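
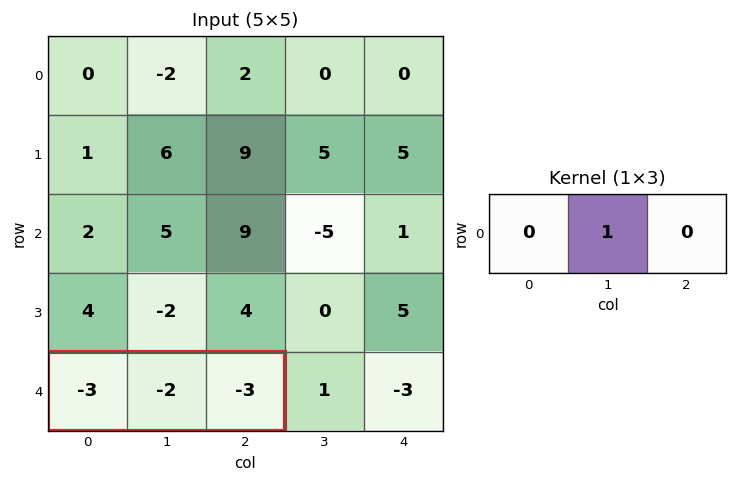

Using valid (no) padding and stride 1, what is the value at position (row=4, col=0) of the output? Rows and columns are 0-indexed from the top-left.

-2

The receptive field on the input at this output position is [-3 -2 -3]. Elementwise product with the kernel and sum: -2·1.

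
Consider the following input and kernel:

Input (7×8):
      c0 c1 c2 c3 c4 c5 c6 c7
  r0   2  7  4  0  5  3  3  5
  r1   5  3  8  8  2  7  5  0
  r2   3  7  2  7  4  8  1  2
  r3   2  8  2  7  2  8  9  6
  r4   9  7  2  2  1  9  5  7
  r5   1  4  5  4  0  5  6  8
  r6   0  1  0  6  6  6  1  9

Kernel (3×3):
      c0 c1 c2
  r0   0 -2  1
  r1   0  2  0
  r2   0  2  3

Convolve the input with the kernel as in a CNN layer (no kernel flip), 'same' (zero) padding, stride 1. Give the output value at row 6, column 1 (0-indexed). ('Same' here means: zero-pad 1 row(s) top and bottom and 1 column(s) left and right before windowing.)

The receptive field on the zero-padded input at this output position is [1 4 5 / 0 1 0 / 0 0 0]. Elementwise product with the kernel and sum: 4·-2 + 5·1 + 1·2 + 0·2 + 0·3.

-1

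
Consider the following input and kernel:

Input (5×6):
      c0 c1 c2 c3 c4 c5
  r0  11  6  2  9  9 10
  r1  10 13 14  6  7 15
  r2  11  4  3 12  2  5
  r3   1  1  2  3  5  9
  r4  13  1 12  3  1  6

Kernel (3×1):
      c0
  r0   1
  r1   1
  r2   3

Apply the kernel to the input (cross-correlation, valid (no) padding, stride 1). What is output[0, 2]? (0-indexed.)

25

The receptive field on the input at this output position is [2 / 14 / 3]. Elementwise product with the kernel and sum: 2·1 + 14·1 + 3·3.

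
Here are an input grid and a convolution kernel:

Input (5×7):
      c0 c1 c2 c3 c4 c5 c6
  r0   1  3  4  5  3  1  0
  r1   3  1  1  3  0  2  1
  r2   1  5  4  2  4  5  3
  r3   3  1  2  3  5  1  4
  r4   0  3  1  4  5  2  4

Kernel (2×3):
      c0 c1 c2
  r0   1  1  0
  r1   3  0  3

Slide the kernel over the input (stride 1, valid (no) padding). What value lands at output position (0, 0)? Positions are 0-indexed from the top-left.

16

The receptive field on the input at this output position is [1 3 4 / 3 1 1]. Elementwise product with the kernel and sum: 1·1 + 3·1 + 3·3 + 1·3.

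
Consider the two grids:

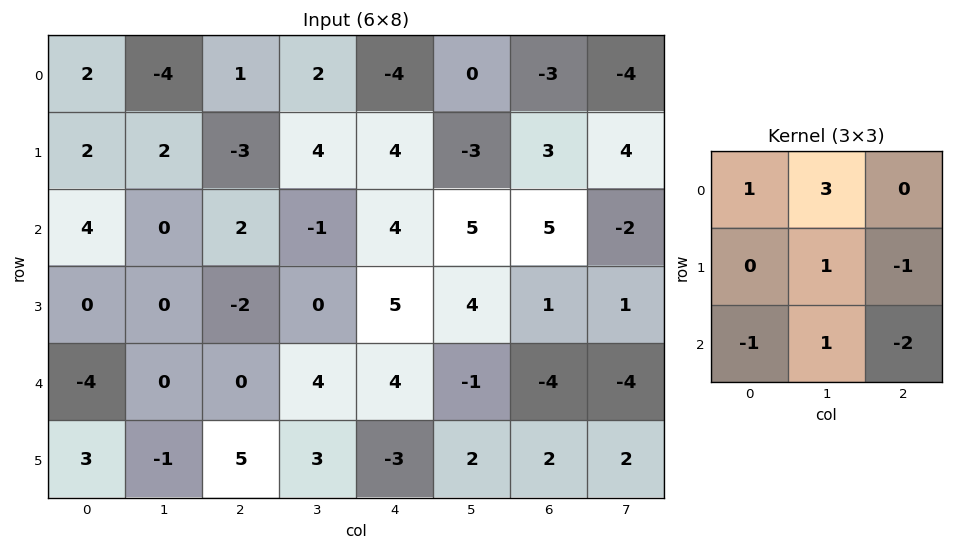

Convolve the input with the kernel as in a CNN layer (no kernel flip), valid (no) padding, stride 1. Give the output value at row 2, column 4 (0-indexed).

The receptive field on the input at this output position is [4 5 5 / 5 4 1 / 4 -1 -4]. Elementwise product with the kernel and sum: 4·1 + 5·3 + 4·1 + 1·-1 + 4·-1 + -1·1 + -4·-2.

25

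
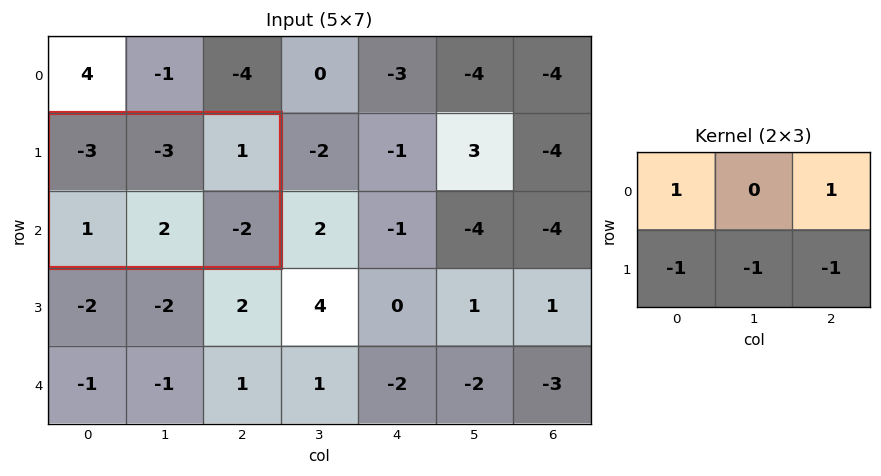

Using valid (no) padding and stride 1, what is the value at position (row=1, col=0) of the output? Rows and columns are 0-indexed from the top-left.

-3

The receptive field on the input at this output position is [-3 -3 1 / 1 2 -2]. Elementwise product with the kernel and sum: -3·1 + 1·1 + 1·-1 + 2·-1 + -2·-1.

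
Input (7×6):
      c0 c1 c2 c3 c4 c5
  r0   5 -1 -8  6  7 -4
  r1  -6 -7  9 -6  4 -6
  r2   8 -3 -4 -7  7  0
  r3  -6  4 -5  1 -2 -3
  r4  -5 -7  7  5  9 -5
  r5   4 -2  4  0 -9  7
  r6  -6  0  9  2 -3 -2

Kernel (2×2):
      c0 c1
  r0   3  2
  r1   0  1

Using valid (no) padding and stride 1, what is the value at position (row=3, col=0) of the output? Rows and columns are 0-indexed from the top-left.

-17

The receptive field on the input at this output position is [-6 4 / -5 -7]. Elementwise product with the kernel and sum: -6·3 + 4·2 + -7·1.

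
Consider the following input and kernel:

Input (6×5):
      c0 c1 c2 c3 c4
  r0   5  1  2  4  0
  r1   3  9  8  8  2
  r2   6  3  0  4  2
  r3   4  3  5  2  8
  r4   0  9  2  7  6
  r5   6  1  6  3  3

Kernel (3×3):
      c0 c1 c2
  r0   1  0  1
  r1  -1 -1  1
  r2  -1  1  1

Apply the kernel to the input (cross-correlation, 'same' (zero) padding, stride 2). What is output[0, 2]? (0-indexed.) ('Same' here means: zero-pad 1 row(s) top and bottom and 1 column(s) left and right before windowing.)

-10

The receptive field on the zero-padded input at this output position is [0 0 0 / 4 0 0 / 8 2 0]. Elementwise product with the kernel and sum: 0·1 + 0·1 + 4·-1 + 0·-1 + 0·1 + 8·-1 + 2·1 + 0·1.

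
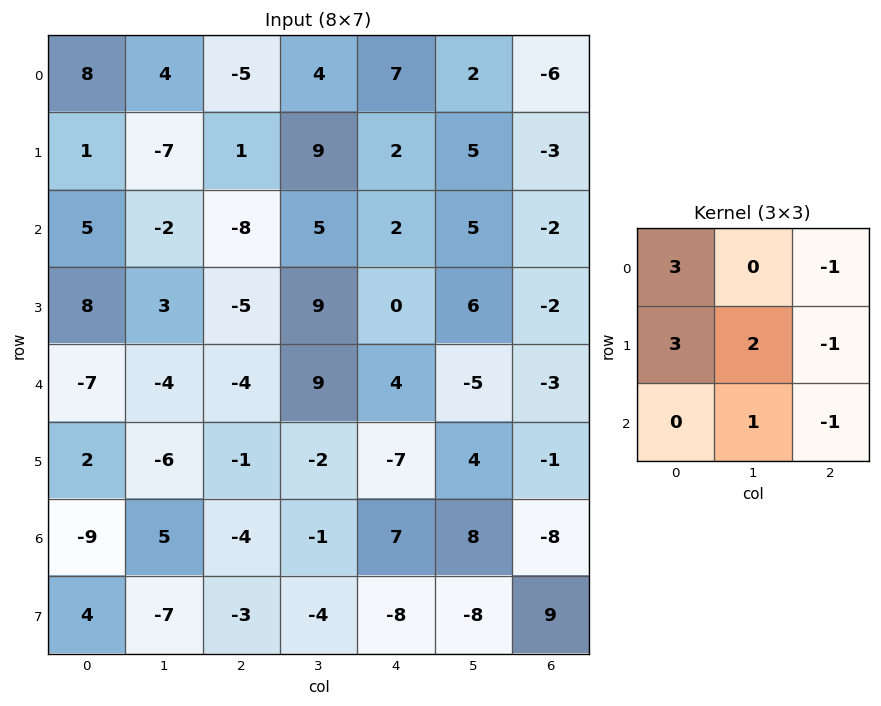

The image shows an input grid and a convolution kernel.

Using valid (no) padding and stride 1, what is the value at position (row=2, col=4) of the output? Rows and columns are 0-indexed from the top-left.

20

The receptive field on the input at this output position is [2 5 -2 / 0 6 -2 / 4 -5 -3]. Elementwise product with the kernel and sum: 2·3 + -2·-1 + 0·3 + 6·2 + -2·-1 + -5·1 + -3·-1.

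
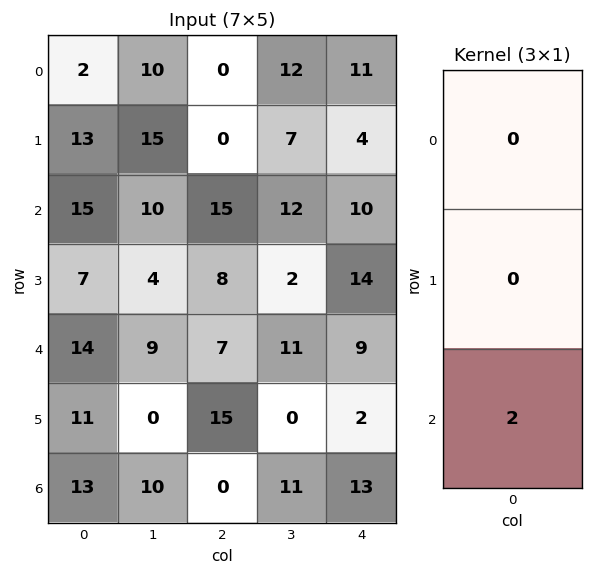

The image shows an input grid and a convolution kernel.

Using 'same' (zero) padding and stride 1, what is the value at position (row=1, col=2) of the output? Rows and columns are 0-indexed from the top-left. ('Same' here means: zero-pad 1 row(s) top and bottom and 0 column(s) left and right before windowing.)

The receptive field on the zero-padded input at this output position is [0 / 0 / 15]. Elementwise product with the kernel and sum: 15·2.

30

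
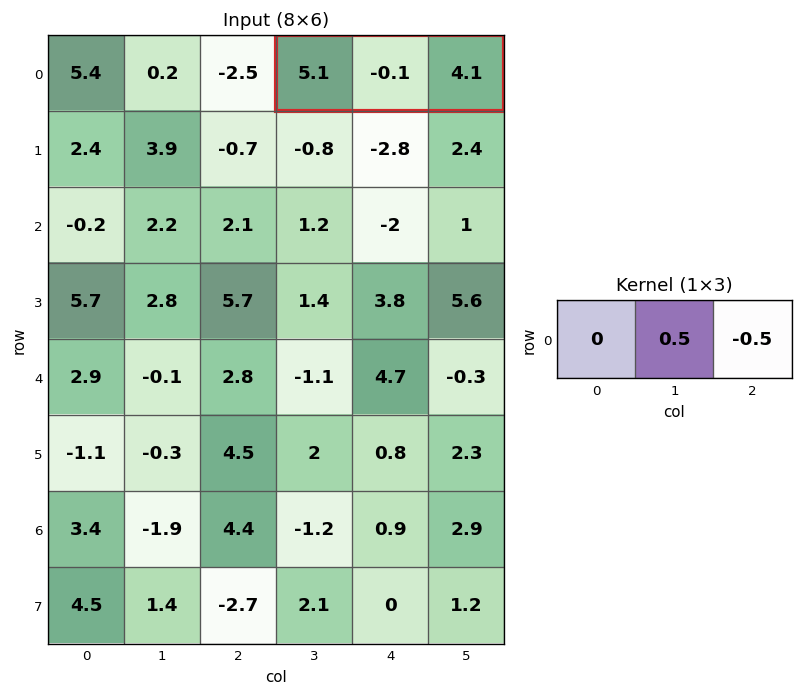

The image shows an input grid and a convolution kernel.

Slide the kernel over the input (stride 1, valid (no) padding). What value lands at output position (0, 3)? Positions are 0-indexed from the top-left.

The receptive field on the input at this output position is [5.1 -0.1 4.1]. Elementwise product with the kernel and sum: -0.1·0.5 + 4.1·-0.5.

-2.1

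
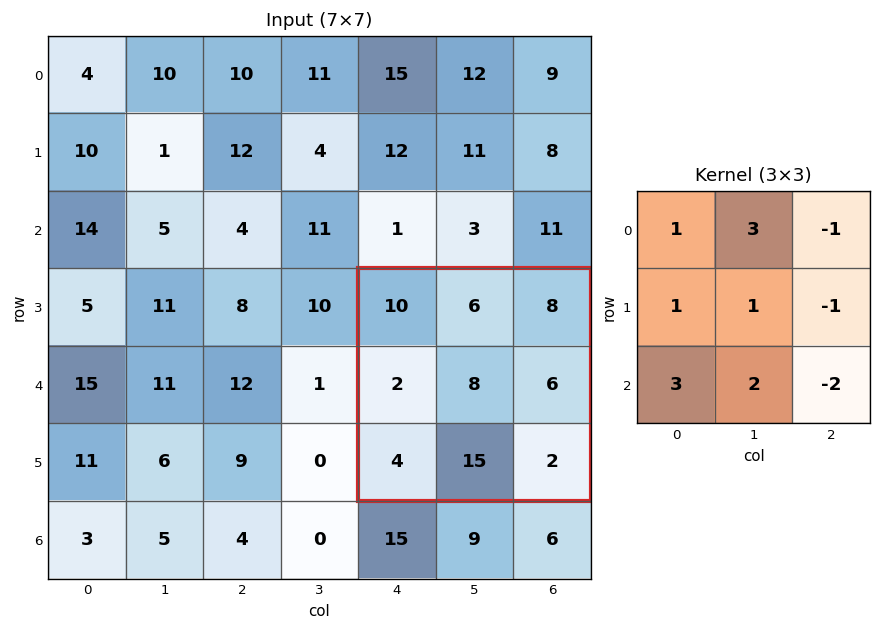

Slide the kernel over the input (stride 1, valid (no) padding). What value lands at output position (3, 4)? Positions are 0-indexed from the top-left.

The receptive field on the input at this output position is [10 6 8 / 2 8 6 / 4 15 2]. Elementwise product with the kernel and sum: 10·1 + 6·3 + 8·-1 + 2·1 + 8·1 + 6·-1 + 4·3 + 15·2 + 2·-2.

62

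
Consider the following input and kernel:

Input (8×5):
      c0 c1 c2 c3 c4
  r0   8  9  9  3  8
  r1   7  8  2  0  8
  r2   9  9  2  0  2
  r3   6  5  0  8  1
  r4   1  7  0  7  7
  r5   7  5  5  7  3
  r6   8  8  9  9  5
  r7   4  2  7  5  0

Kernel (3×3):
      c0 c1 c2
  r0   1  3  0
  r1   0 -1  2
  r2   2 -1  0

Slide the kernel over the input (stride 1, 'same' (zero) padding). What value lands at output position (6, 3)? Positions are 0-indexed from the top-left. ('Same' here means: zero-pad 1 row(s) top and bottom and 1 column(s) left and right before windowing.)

The receptive field on the zero-padded input at this output position is [5 7 3 / 9 9 5 / 7 5 0]. Elementwise product with the kernel and sum: 5·1 + 7·3 + 9·-1 + 5·2 + 7·2 + 5·-1.

36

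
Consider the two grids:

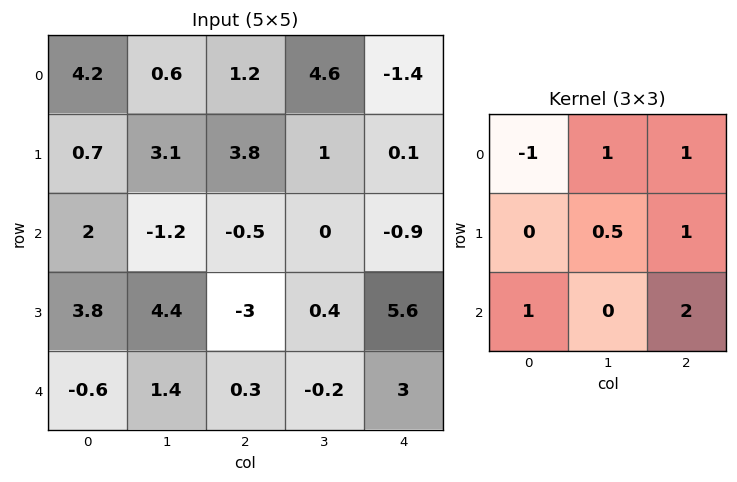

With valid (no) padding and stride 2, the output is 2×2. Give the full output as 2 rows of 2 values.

Output[0,0]: The receptive field on the input at this output position is [4.2 0.6 1.2 / 0.7 3.1 3.8 / 2 -1.2 -0.5]. Elementwise product with the kernel and sum: 4.2·-1 + 0.6·1 + 1.2·1 + 3.1·0.5 + 3.8·1 + 2·1 + -0.5·2.

3.95 0.3
-4.5 11.7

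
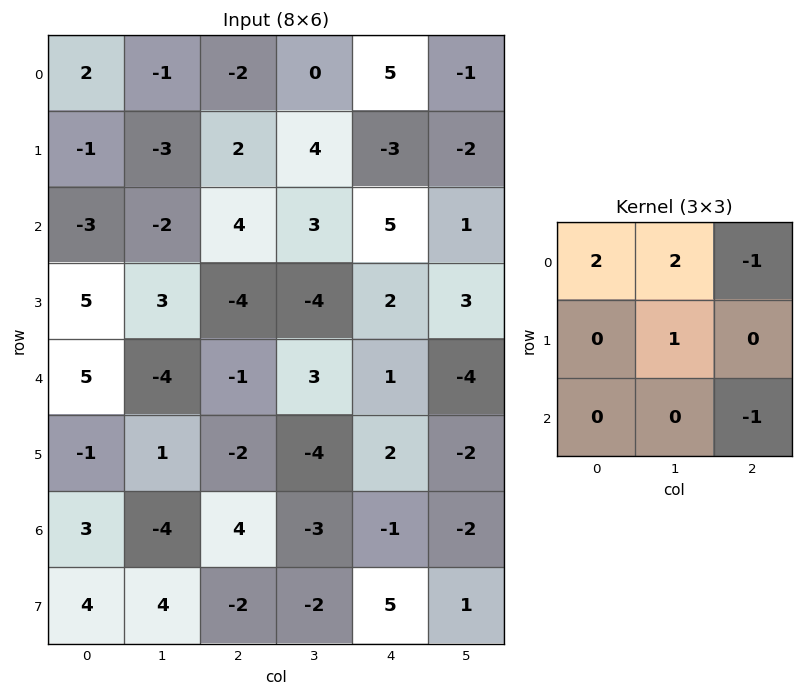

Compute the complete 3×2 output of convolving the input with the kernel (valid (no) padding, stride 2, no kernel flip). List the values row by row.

-3 -10
-10 4
0 0

Output[0,0]: The receptive field on the input at this output position is [2 -1 -2 / -1 -3 2 / -3 -2 4]. Elementwise product with the kernel and sum: 2·2 + -1·2 + -2·-1 + -3·1 + 4·-1.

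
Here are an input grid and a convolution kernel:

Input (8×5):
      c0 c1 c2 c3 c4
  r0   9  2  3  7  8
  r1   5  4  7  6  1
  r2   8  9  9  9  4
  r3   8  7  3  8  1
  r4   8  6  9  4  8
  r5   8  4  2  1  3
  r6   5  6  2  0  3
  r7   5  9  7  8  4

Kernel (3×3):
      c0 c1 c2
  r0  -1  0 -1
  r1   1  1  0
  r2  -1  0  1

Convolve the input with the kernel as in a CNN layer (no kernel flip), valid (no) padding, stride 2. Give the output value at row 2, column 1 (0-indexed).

The receptive field on the input at this output position is [9 4 8 / 2 1 3 / 2 0 3]. Elementwise product with the kernel and sum: 9·-1 + 8·-1 + 2·1 + 1·1 + 2·-1 + 3·1.

-13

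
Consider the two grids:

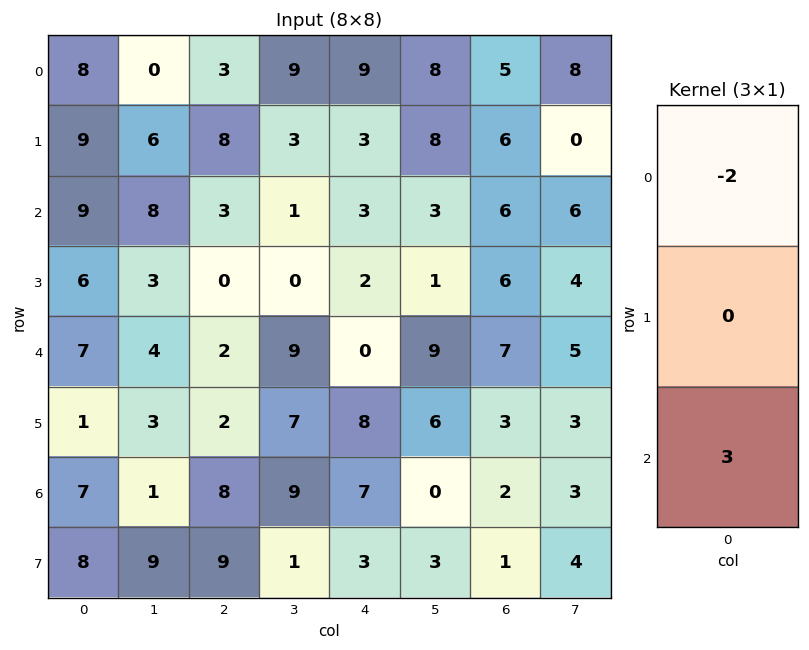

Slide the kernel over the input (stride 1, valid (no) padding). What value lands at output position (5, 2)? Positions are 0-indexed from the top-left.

The receptive field on the input at this output position is [2 / 8 / 9]. Elementwise product with the kernel and sum: 2·-2 + 9·3.

23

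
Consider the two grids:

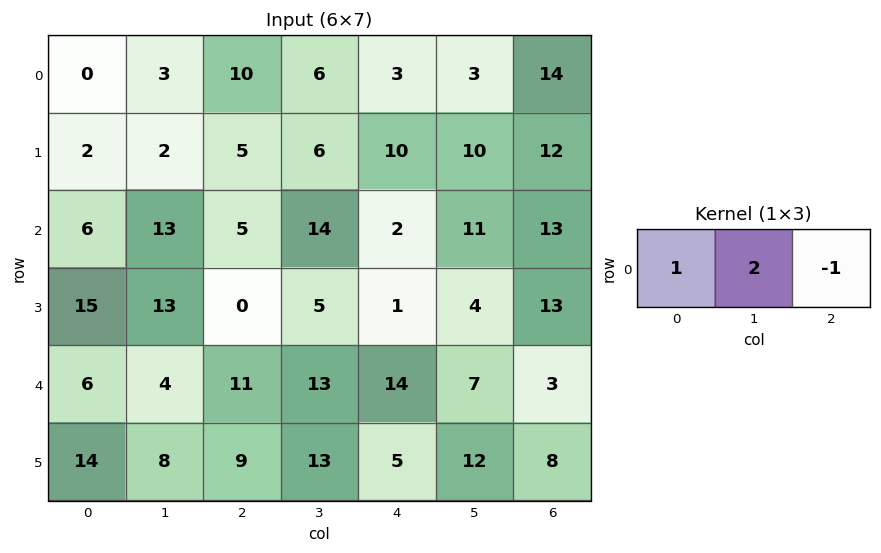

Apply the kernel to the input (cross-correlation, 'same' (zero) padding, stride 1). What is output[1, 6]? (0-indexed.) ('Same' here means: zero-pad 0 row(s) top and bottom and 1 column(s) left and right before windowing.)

The receptive field on the zero-padded input at this output position is [10 12 0]. Elementwise product with the kernel and sum: 10·1 + 12·2 + 0·-1.

34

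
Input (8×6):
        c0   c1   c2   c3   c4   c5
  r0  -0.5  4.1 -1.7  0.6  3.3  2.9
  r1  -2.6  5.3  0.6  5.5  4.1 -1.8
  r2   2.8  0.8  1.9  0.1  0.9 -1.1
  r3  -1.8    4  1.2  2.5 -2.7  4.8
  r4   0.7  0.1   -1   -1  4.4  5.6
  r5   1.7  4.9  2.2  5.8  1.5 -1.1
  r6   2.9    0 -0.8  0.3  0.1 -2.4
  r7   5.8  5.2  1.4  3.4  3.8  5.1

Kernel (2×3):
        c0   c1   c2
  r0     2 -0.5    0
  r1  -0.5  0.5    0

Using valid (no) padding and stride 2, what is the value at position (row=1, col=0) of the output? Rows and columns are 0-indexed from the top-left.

The receptive field on the input at this output position is [2.8 0.8 1.9 / -1.8 4 1.2]. Elementwise product with the kernel and sum: 2.8·2 + 0.8·-0.5 + -1.8·-0.5 + 4·0.5.

8.1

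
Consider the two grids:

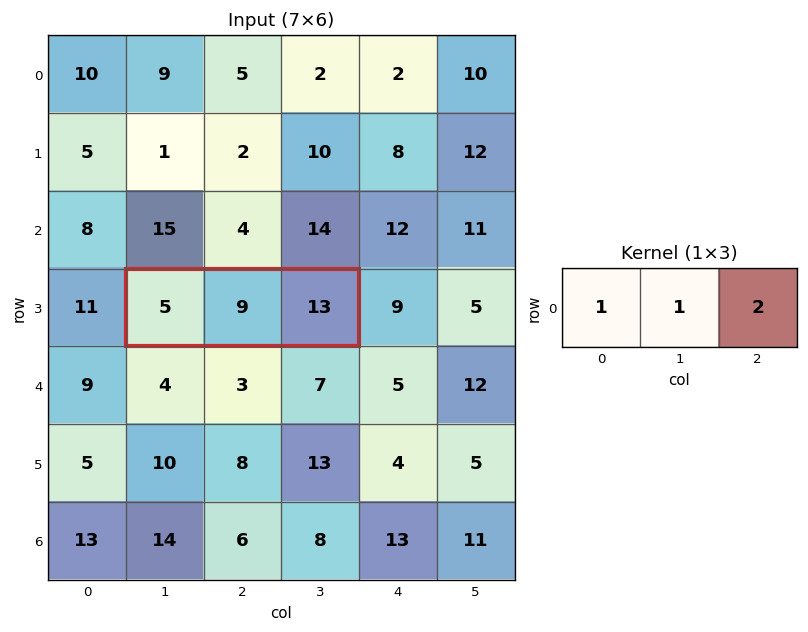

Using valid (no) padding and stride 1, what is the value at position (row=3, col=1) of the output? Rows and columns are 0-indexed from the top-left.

40

The receptive field on the input at this output position is [5 9 13]. Elementwise product with the kernel and sum: 5·1 + 9·1 + 13·2.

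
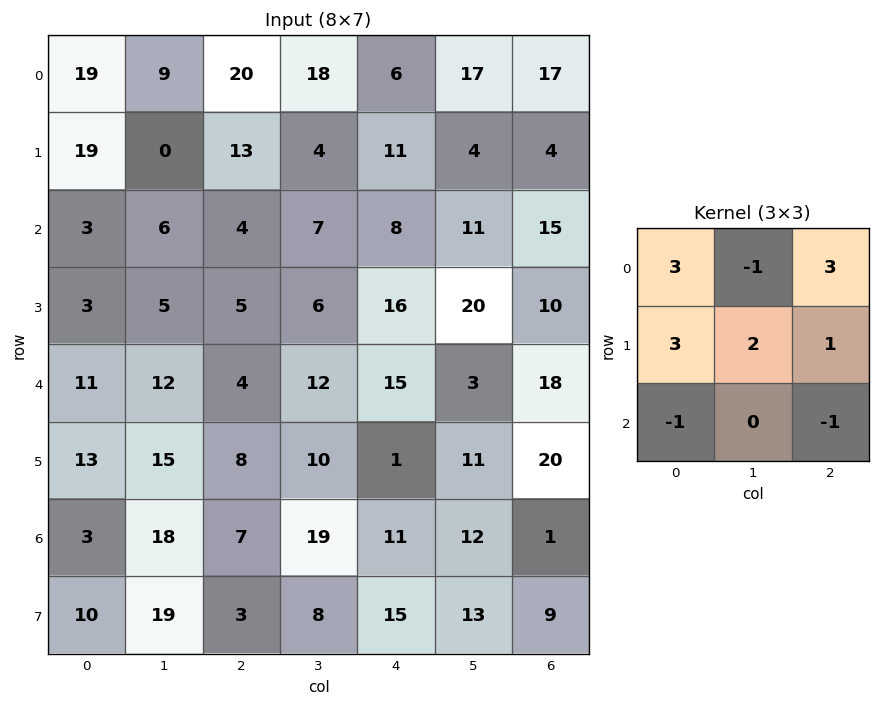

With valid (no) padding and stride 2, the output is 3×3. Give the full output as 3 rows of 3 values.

Output[0,0]: The receptive field on the input at this output position is [19 9 20 / 19 0 13 / 3 6 4]. Elementwise product with the kernel and sum: 19·3 + 9·-1 + 20·3 + 19·3 + 0·2 + 13·1 + 3·-1 + 4·-1.
Output[0,1]: The receptive field on the input at this output position is [20 18 6 / 13 4 11 / 4 7 8]. Elementwise product with the kernel and sum: 20·3 + 18·-1 + 6·3 + 13·3 + 4·2 + 11·1 + 4·-1 + 8·-1.

171 106 74
24 53 123
100 72 129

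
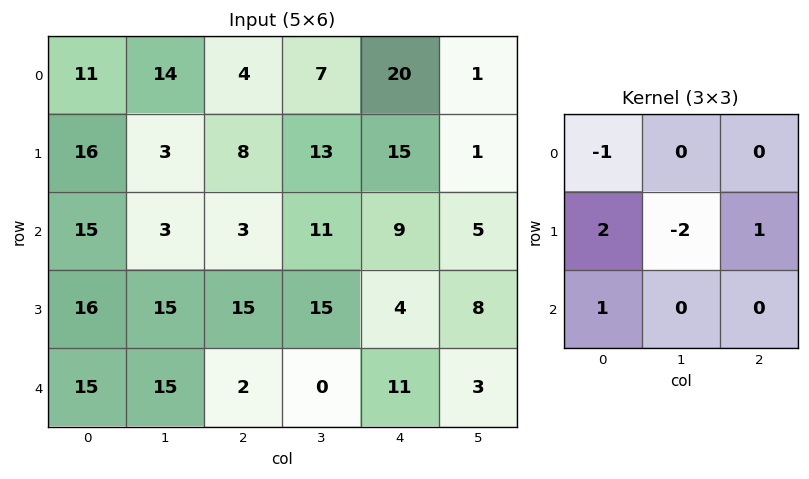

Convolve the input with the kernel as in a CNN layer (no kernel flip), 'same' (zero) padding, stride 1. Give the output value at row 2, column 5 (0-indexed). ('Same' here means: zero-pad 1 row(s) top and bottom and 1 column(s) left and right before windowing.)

The receptive field on the zero-padded input at this output position is [15 1 0 / 9 5 0 / 4 8 0]. Elementwise product with the kernel and sum: 15·-1 + 9·2 + 5·-2 + 0·1 + 4·1.

-3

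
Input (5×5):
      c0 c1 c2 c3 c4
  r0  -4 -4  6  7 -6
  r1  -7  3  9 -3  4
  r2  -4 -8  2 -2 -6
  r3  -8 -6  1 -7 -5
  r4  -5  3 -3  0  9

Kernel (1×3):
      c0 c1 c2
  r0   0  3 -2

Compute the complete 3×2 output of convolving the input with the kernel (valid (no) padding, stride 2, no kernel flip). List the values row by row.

Output[0,0]: The receptive field on the input at this output position is [-4 -4 6]. Elementwise product with the kernel and sum: -4·3 + 6·-2.

-24 33
-28 6
15 -18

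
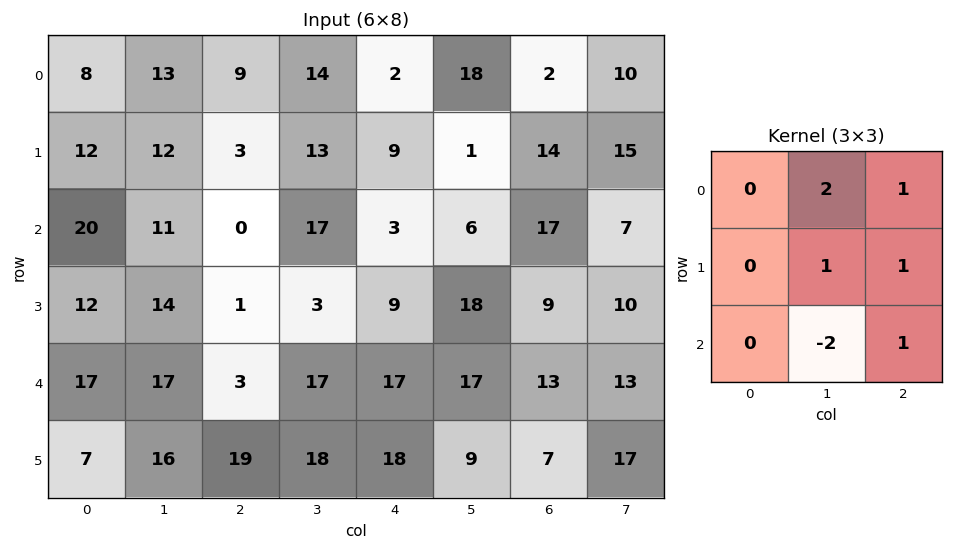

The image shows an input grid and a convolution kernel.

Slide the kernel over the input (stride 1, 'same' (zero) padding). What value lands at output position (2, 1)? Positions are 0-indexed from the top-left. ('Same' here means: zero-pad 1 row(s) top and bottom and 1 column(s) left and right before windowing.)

11

The receptive field on the zero-padded input at this output position is [12 12 3 / 20 11 0 / 12 14 1]. Elementwise product with the kernel and sum: 12·2 + 3·1 + 11·1 + 0·1 + 14·-2 + 1·1.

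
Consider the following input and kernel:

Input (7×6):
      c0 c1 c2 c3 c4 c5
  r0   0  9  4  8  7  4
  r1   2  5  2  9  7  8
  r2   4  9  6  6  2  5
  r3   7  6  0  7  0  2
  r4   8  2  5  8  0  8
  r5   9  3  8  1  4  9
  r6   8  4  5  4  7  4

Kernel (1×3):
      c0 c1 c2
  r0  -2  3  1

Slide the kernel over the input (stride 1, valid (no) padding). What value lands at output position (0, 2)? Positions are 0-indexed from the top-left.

The receptive field on the input at this output position is [4 8 7]. Elementwise product with the kernel and sum: 4·-2 + 8·3 + 7·1.

23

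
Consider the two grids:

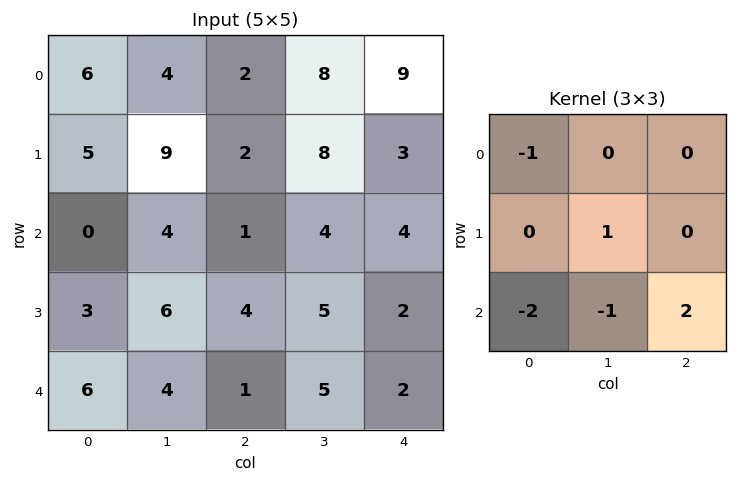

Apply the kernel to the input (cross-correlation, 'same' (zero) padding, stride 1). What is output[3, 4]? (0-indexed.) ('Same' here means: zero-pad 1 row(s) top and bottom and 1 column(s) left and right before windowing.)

The receptive field on the zero-padded input at this output position is [4 4 0 / 5 2 0 / 5 2 0]. Elementwise product with the kernel and sum: 4·-1 + 2·1 + 5·-2 + 2·-1 + 0·2.

-14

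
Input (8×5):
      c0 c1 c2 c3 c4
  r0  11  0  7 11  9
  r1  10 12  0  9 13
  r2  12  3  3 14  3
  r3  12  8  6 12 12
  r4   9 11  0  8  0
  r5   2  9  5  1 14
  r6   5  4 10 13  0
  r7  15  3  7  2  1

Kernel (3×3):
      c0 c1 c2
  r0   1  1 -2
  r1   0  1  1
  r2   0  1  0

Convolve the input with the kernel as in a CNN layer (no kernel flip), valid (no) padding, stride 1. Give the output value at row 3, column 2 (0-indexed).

3

The receptive field on the input at this output position is [6 12 12 / 0 8 0 / 5 1 14]. Elementwise product with the kernel and sum: 6·1 + 12·1 + 12·-2 + 8·1 + 0·1 + 1·1.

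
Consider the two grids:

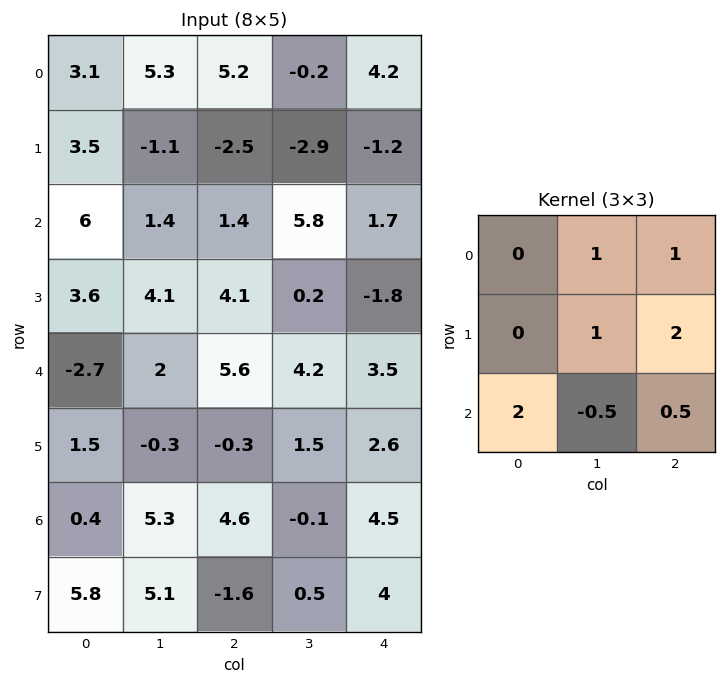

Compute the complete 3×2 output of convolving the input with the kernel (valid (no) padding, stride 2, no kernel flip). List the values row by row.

16.4 -0.55
11.5 14.95
7.15 25.9

Output[0,0]: The receptive field on the input at this output position is [3.1 5.3 5.2 / 3.5 -1.1 -2.5 / 6 1.4 1.4]. Elementwise product with the kernel and sum: 5.3·1 + 5.2·1 + -1.1·1 + -2.5·2 + 6·2 + 1.4·-0.5 + 1.4·0.5.
Output[0,1]: The receptive field on the input at this output position is [5.2 -0.2 4.2 / -2.5 -2.9 -1.2 / 1.4 5.8 1.7]. Elementwise product with the kernel and sum: -0.2·1 + 4.2·1 + -2.9·1 + -1.2·2 + 1.4·2 + 5.8·-0.5 + 1.7·0.5.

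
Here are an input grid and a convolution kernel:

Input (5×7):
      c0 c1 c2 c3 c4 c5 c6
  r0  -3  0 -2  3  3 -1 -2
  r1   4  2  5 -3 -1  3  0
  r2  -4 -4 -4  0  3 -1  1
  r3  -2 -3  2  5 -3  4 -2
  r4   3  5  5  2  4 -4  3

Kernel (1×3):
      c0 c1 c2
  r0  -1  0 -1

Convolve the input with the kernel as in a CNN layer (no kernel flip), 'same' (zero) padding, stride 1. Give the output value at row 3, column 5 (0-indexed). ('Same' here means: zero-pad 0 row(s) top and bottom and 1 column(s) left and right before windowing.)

The receptive field on the zero-padded input at this output position is [-3 4 -2]. Elementwise product with the kernel and sum: -3·-1 + -2·-1.

5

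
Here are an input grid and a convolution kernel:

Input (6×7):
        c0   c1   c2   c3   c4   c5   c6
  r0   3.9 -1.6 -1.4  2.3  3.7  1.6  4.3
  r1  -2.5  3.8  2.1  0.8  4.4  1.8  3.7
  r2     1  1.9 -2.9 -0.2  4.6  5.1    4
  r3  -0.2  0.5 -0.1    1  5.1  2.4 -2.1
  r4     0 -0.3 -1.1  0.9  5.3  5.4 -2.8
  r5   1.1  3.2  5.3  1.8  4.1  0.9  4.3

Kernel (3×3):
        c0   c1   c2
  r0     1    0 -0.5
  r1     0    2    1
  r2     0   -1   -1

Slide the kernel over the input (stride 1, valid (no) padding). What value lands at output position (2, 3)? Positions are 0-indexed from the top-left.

-0.85

The receptive field on the input at this output position is [-0.2 4.6 5.1 / 1 5.1 2.4 / 0.9 5.3 5.4]. Elementwise product with the kernel and sum: -0.2·1 + 5.1·-0.5 + 5.1·2 + 2.4·1 + 5.3·-1 + 5.4·-1.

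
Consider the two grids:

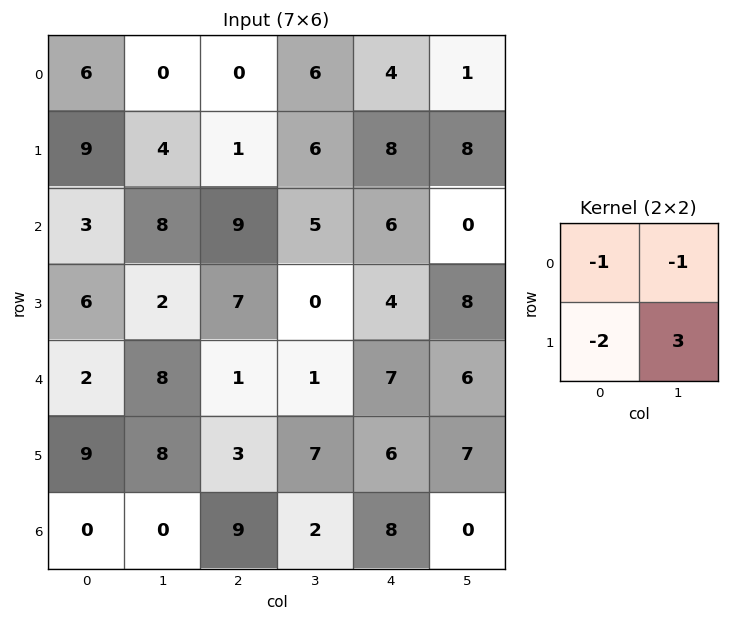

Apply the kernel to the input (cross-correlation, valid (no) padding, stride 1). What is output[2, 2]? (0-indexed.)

-28

The receptive field on the input at this output position is [9 5 / 7 0]. Elementwise product with the kernel and sum: 9·-1 + 5·-1 + 7·-2 + 0·3.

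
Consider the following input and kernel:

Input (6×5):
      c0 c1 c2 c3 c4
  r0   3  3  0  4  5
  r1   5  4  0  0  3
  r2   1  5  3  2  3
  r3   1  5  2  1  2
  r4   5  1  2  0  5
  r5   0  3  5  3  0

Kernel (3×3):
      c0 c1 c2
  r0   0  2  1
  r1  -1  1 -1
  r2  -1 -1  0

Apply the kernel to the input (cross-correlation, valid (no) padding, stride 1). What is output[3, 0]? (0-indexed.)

3

The receptive field on the input at this output position is [1 5 2 / 5 1 2 / 0 3 5]. Elementwise product with the kernel and sum: 5·2 + 2·1 + 5·-1 + 1·1 + 2·-1 + 0·-1 + 3·-1.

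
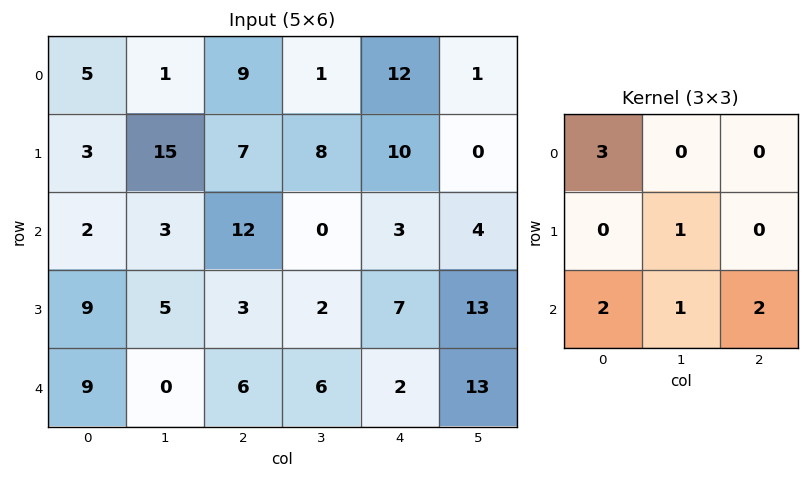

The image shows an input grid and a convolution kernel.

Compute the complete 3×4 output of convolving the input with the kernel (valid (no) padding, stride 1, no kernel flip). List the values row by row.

Output[0,0]: The receptive field on the input at this output position is [5 1 9 / 3 15 7 / 2 3 12]. Elementwise product with the kernel and sum: 5·3 + 15·1 + 2·2 + 3·1 + 12·2.

61 28 65 24
41 74 43 64
41 30 60 47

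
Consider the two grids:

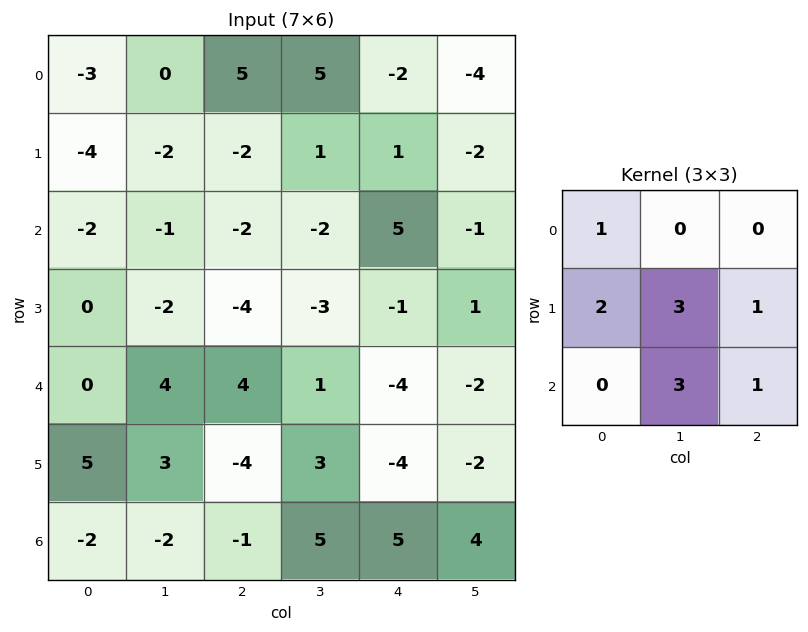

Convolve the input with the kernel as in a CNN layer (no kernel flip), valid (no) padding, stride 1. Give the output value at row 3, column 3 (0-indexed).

-29

The receptive field on the input at this output position is [-3 -1 1 / 1 -4 -2 / 3 -4 -2]. Elementwise product with the kernel and sum: -3·1 + 1·2 + -4·3 + -2·1 + -4·3 + -2·1.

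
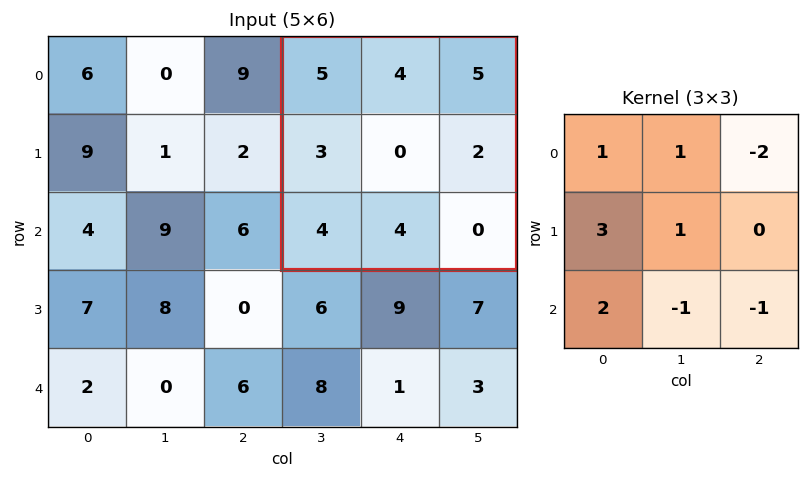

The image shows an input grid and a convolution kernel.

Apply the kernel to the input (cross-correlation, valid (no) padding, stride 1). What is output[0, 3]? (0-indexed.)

12

The receptive field on the input at this output position is [5 4 5 / 3 0 2 / 4 4 0]. Elementwise product with the kernel and sum: 5·1 + 4·1 + 5·-2 + 3·3 + 0·1 + 4·2 + 4·-1 + 0·-1.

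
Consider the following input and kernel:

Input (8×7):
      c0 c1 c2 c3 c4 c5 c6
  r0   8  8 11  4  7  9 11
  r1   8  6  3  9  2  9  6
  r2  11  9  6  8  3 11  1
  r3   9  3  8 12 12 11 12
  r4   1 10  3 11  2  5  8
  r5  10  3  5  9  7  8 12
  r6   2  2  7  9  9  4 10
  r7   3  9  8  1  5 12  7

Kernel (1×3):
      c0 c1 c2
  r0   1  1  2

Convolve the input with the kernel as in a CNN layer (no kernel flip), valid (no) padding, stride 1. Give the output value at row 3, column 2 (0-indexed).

The receptive field on the input at this output position is [8 12 12]. Elementwise product with the kernel and sum: 8·1 + 12·1 + 12·2.

44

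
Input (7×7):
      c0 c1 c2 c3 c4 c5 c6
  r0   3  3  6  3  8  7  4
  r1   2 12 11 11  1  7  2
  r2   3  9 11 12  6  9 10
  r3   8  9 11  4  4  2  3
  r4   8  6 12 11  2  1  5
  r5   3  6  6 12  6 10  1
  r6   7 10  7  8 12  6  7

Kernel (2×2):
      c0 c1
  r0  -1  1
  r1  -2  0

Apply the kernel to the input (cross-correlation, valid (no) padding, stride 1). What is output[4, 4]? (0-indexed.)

-13

The receptive field on the input at this output position is [2 1 / 6 10]. Elementwise product with the kernel and sum: 2·-1 + 1·1 + 6·-2.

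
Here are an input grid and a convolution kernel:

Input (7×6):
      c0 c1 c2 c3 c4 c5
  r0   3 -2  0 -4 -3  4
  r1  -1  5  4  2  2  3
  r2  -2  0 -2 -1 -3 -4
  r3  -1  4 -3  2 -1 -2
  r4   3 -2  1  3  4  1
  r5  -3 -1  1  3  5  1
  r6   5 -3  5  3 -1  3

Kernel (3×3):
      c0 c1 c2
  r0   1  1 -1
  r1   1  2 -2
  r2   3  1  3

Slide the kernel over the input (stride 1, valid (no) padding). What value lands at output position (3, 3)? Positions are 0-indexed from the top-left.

29

The receptive field on the input at this output position is [2 -1 -2 / 3 4 1 / 3 5 1]. Elementwise product with the kernel and sum: 2·1 + -1·1 + -2·-1 + 3·1 + 4·2 + 1·-2 + 3·3 + 5·1 + 1·3.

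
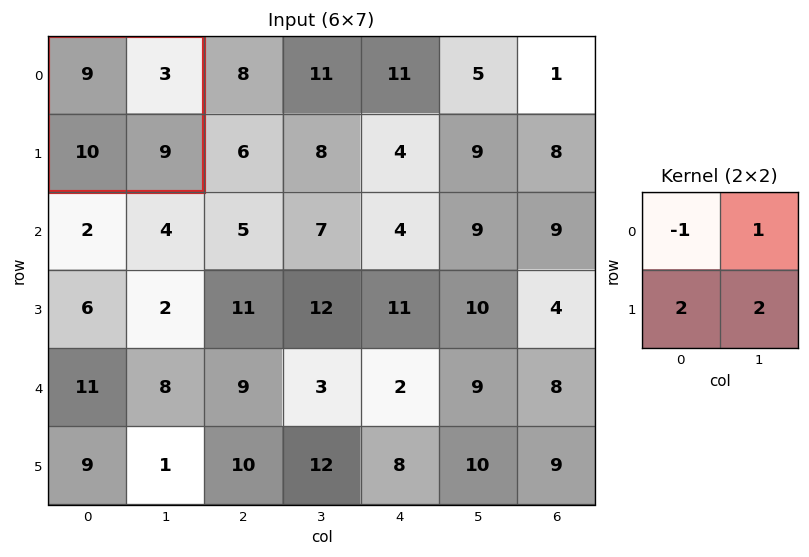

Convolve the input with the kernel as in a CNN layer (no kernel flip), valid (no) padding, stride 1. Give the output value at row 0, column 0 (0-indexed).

32

The receptive field on the input at this output position is [9 3 / 10 9]. Elementwise product with the kernel and sum: 9·-1 + 3·1 + 10·2 + 9·2.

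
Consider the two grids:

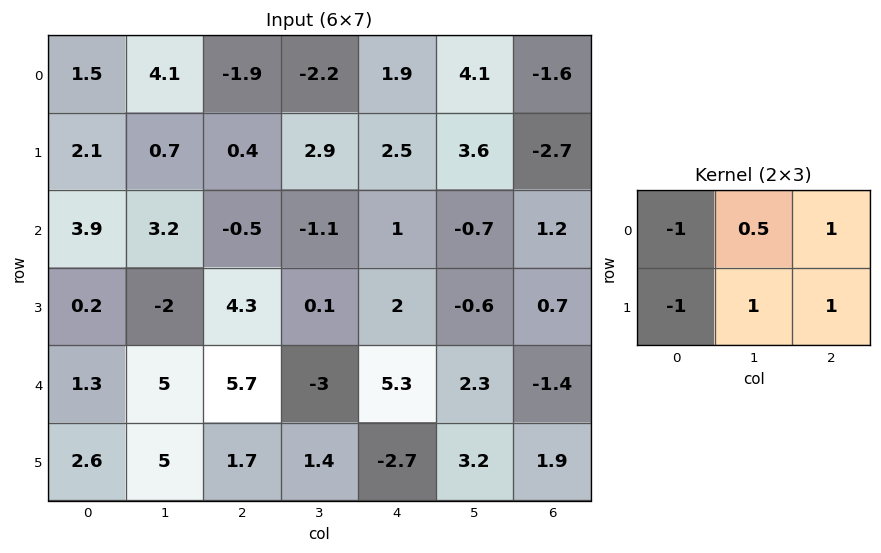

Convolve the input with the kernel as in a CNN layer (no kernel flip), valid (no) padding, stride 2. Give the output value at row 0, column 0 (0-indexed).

-2.35

The receptive field on the input at this output position is [1.5 4.1 -1.9 / 2.1 0.7 0.4]. Elementwise product with the kernel and sum: 1.5·-1 + 4.1·0.5 + -1.9·1 + 2.1·-1 + 0.7·1 + 0.4·1.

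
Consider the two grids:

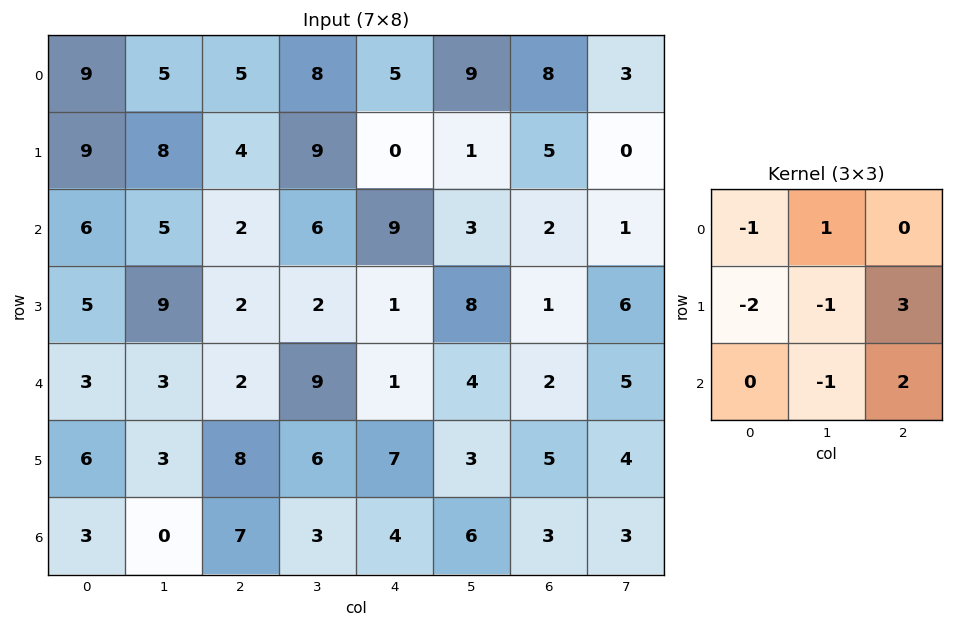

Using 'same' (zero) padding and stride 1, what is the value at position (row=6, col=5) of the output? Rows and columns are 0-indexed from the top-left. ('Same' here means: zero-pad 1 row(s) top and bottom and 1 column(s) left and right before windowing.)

-9

The receptive field on the zero-padded input at this output position is [7 3 5 / 4 6 3 / 0 0 0]. Elementwise product with the kernel and sum: 7·-1 + 3·1 + 4·-2 + 6·-1 + 3·3 + 0·-1 + 0·2.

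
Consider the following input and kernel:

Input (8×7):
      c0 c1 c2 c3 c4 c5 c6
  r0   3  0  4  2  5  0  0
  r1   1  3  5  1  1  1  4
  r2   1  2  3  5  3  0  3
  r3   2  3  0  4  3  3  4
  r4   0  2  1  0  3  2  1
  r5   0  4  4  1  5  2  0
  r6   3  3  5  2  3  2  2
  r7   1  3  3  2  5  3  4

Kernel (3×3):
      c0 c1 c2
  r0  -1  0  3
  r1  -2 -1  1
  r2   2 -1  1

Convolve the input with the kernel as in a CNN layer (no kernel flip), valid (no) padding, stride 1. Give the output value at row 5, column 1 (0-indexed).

-5

The receptive field on the input at this output position is [4 4 1 / 3 5 2 / 3 3 2]. Elementwise product with the kernel and sum: 4·-1 + 1·3 + 3·-2 + 5·-1 + 2·1 + 3·2 + 3·-1 + 2·1.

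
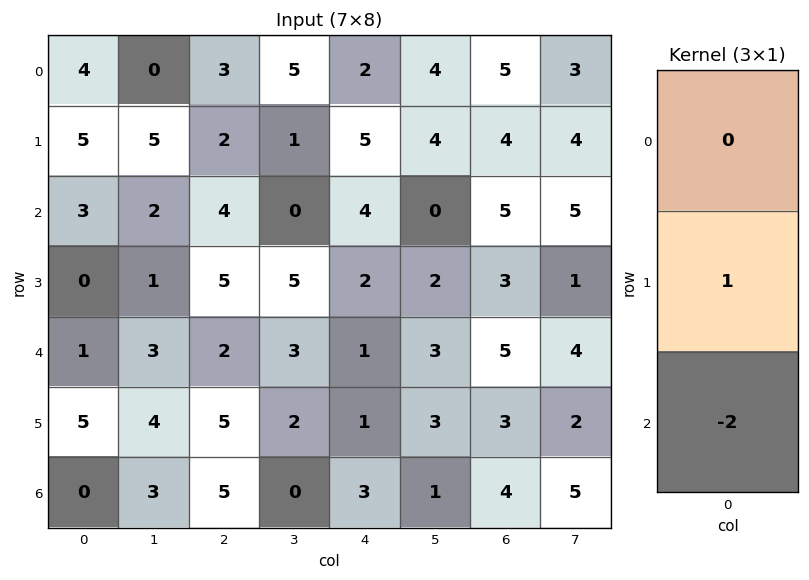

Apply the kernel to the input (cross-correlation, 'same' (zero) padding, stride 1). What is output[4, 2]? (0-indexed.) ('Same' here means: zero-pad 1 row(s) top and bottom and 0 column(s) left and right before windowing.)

The receptive field on the zero-padded input at this output position is [5 / 2 / 5]. Elementwise product with the kernel and sum: 2·1 + 5·-2.

-8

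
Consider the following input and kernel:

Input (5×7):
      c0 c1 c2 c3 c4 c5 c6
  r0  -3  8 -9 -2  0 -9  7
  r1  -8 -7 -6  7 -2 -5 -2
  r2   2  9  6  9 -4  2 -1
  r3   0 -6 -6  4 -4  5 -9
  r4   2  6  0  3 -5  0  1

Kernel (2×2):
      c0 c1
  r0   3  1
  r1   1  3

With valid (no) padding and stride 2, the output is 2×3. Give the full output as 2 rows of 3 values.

-30 -14 -26
-3 33 1

Output[0,0]: The receptive field on the input at this output position is [-3 8 / -8 -7]. Elementwise product with the kernel and sum: -3·3 + 8·1 + -8·1 + -7·3.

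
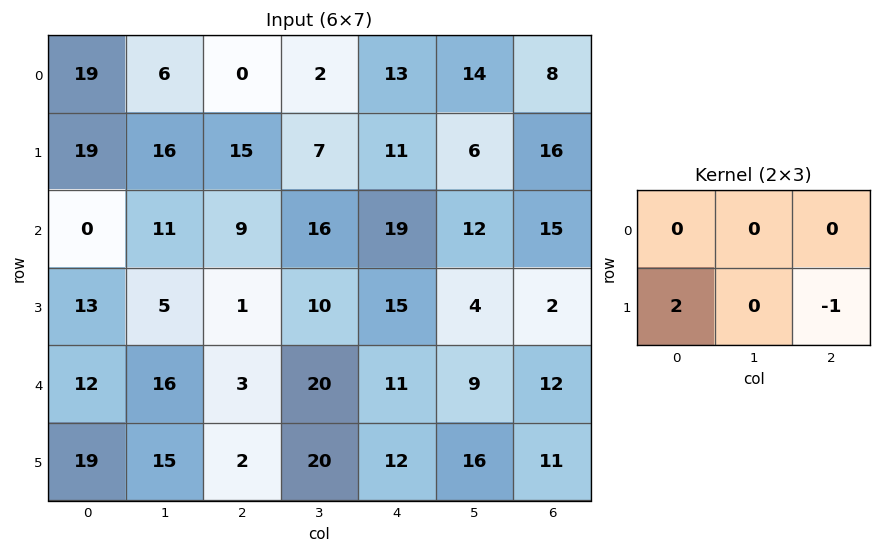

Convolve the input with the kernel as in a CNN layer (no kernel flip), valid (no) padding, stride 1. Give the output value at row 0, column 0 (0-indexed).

23

The receptive field on the input at this output position is [19 6 0 / 19 16 15]. Elementwise product with the kernel and sum: 19·2 + 15·-1.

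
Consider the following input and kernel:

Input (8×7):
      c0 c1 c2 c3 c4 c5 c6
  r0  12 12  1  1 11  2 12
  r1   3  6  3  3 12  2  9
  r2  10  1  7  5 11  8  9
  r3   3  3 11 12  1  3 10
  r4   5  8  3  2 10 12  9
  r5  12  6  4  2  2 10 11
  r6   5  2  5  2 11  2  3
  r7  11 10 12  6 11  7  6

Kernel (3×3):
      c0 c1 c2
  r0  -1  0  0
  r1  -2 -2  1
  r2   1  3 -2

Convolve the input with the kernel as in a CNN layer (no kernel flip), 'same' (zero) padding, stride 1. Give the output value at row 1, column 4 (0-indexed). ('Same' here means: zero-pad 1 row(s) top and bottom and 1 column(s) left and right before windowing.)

The receptive field on the zero-padded input at this output position is [1 11 2 / 3 12 2 / 5 11 8]. Elementwise product with the kernel and sum: 1·-1 + 3·-2 + 12·-2 + 2·1 + 5·1 + 11·3 + 8·-2.

-7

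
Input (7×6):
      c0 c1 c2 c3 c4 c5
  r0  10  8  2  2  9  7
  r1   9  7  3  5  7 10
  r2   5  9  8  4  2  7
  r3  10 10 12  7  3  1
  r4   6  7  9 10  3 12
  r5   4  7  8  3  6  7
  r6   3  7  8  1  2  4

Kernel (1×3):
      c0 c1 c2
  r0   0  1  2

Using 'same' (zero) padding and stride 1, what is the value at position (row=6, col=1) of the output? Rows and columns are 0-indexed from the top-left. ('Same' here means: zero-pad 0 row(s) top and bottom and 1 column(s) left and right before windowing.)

23

The receptive field on the zero-padded input at this output position is [3 7 8]. Elementwise product with the kernel and sum: 7·1 + 8·2.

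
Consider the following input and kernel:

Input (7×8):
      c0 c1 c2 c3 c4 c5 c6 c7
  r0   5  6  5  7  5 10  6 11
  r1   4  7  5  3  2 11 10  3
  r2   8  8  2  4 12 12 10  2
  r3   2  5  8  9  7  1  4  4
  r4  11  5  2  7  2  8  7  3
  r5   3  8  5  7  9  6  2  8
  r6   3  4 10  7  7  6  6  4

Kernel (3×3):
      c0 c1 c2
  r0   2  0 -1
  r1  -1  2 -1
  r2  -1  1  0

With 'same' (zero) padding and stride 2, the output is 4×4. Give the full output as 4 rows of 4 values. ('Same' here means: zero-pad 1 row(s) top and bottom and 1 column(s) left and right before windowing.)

Output[0,0]: The receptive field on the zero-padded input at this output position is [0 0 0 / 0 5 6 / 0 4 7]. Elementwise product with the kernel and sum: 0·2 + 0·-1 + 0·-1 + 5·2 + 6·-1 + 0·-1 + 4·1.
Output[0,1]: The receptive field on the zero-padded input at this output position is [0 0 0 / 6 5 7 / 7 5 3]. Elementwise product with the kernel and sum: 0·2 + 0·-1 + 6·-1 + 5·2 + 7·-1 + 7·-1 + 5·1.

8 -5 -8 -10
3 6 1 28
15 -10 8 -3
-6 18 9 6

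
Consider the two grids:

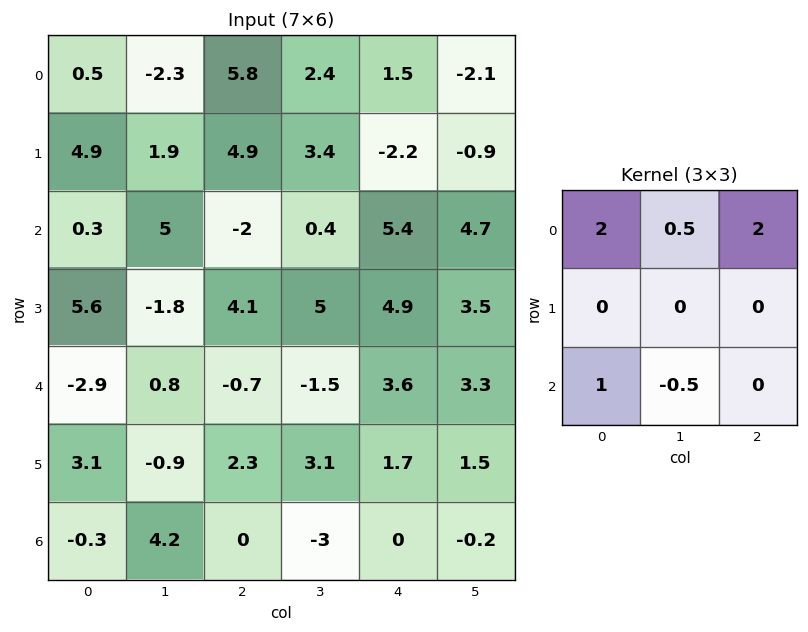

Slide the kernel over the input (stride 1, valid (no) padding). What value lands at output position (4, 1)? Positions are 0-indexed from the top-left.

The receptive field on the input at this output position is [0.8 -0.7 -1.5 / -0.9 2.3 3.1 / 4.2 0 -3]. Elementwise product with the kernel and sum: 0.8·2 + -0.7·0.5 + -1.5·2 + 4.2·1 + 0·-0.5.

2.45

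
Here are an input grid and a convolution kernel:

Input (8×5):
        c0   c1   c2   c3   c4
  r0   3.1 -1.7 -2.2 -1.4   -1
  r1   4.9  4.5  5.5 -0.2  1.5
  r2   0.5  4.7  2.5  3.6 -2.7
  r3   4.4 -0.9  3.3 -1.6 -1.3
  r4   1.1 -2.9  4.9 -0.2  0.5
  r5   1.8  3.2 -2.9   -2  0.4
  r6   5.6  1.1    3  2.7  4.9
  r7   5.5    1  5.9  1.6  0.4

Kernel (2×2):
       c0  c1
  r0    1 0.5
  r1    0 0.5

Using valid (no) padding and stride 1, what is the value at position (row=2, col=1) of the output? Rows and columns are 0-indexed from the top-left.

7.6

The receptive field on the input at this output position is [4.7 2.5 / -0.9 3.3]. Elementwise product with the kernel and sum: 4.7·1 + 2.5·0.5 + 3.3·0.5.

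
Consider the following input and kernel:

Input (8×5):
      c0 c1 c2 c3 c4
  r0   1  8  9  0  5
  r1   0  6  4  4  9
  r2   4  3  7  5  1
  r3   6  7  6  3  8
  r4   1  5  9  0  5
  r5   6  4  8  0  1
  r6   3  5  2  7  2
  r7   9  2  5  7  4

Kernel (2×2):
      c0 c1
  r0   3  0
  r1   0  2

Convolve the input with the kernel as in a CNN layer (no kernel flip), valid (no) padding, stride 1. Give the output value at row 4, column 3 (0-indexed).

The receptive field on the input at this output position is [0 5 / 0 1]. Elementwise product with the kernel and sum: 0·3 + 1·2.

2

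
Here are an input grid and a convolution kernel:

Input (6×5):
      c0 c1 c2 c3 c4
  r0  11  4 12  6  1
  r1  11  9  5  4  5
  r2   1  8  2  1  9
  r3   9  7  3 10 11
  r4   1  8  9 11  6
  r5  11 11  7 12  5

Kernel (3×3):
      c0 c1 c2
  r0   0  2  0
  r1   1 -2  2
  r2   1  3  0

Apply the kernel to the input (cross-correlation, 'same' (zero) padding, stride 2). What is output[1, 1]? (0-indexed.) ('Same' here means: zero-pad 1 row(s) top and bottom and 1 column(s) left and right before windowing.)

The receptive field on the zero-padded input at this output position is [9 5 4 / 8 2 1 / 7 3 10]. Elementwise product with the kernel and sum: 5·2 + 8·1 + 2·-2 + 1·2 + 7·1 + 3·3.

32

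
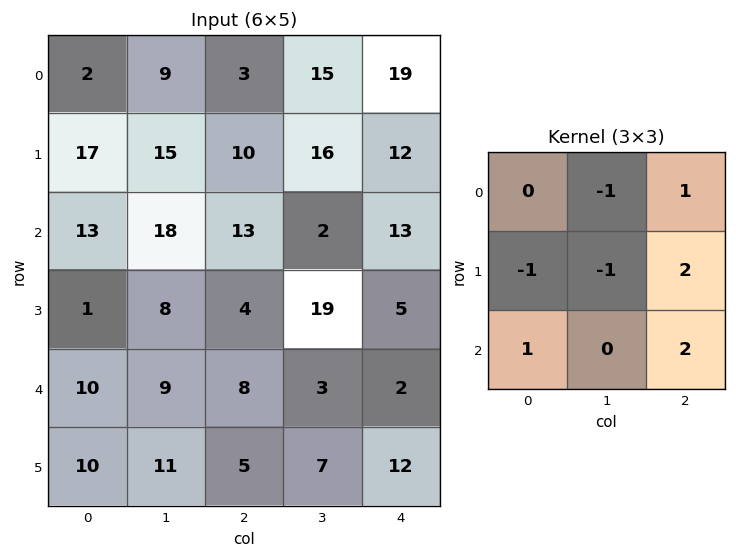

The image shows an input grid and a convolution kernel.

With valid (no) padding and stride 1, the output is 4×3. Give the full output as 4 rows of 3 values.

Output[0,0]: The receptive field on the input at this output position is [2 9 3 / 17 15 10 / 13 18 13]. Elementwise product with the kernel and sum: 9·-1 + 3·1 + 17·-1 + 15·-1 + 10·2 + 13·1 + 13·2.
Output[0,1]: The receptive field on the input at this output position is [9 3 15 / 15 10 16 / 18 13 2]. Elementwise product with the kernel and sum: 3·-1 + 15·1 + 15·-1 + 10·-1 + 16·2 + 18·1 + 2·2.

21 41 41
-1 25 21
20 30 10
13 29 8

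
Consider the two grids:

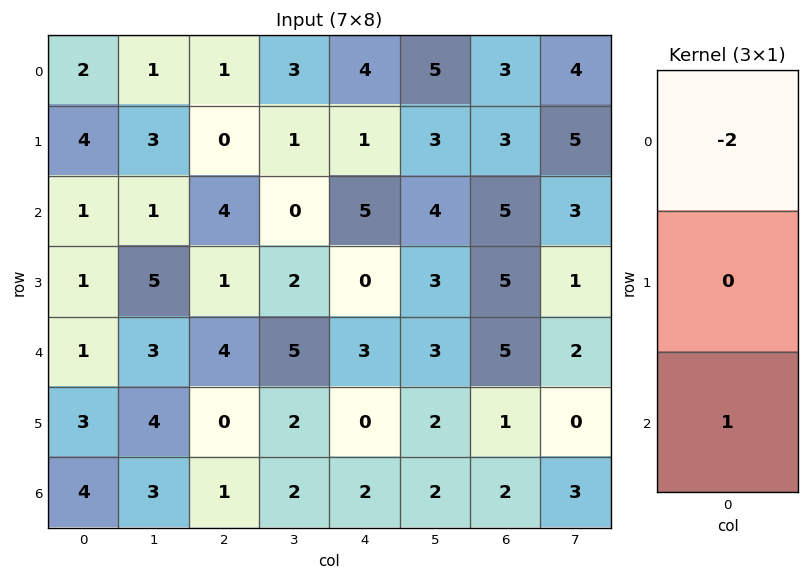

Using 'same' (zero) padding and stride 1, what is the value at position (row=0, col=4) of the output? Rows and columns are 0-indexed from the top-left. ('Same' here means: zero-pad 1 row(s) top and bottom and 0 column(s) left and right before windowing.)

1

The receptive field on the zero-padded input at this output position is [0 / 4 / 1]. Elementwise product with the kernel and sum: 0·-2 + 1·1.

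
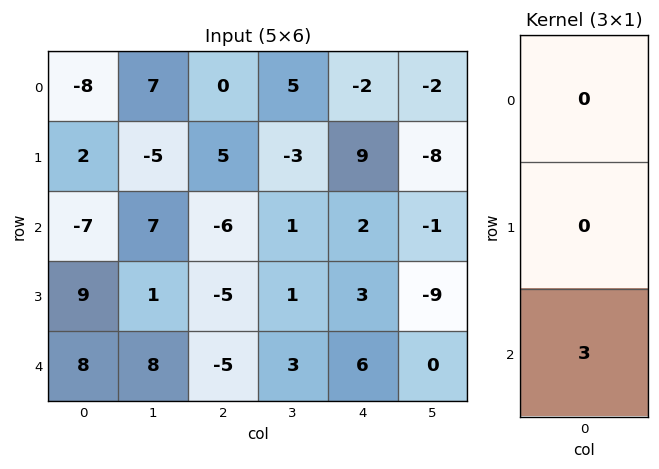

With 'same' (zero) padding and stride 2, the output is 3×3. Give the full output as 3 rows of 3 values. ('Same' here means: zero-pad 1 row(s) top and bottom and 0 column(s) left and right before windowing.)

Output[0,0]: The receptive field on the zero-padded input at this output position is [0 / -8 / 2]. Elementwise product with the kernel and sum: 2·3.
Output[0,1]: The receptive field on the zero-padded input at this output position is [0 / 0 / 5]. Elementwise product with the kernel and sum: 5·3.

6 15 27
27 -15 9
0 0 0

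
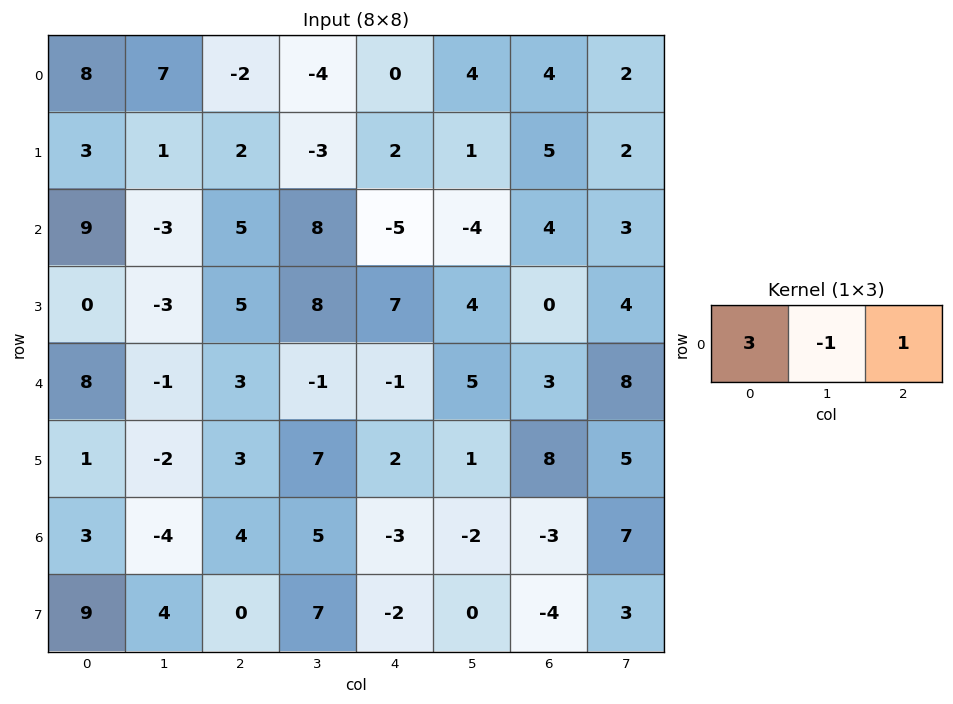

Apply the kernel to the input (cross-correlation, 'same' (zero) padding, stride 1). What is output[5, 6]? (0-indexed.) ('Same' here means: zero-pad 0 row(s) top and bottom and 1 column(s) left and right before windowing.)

0

The receptive field on the zero-padded input at this output position is [1 8 5]. Elementwise product with the kernel and sum: 1·3 + 8·-1 + 5·1.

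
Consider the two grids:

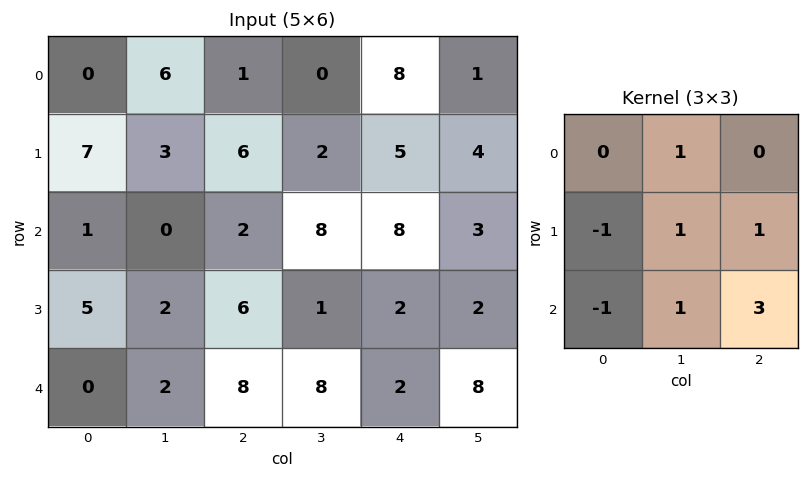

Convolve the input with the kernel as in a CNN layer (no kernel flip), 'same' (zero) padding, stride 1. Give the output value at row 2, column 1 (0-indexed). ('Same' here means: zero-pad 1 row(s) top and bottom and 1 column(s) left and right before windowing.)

19

The receptive field on the zero-padded input at this output position is [7 3 6 / 1 0 2 / 5 2 6]. Elementwise product with the kernel and sum: 3·1 + 1·-1 + 0·1 + 2·1 + 5·-1 + 2·1 + 6·3.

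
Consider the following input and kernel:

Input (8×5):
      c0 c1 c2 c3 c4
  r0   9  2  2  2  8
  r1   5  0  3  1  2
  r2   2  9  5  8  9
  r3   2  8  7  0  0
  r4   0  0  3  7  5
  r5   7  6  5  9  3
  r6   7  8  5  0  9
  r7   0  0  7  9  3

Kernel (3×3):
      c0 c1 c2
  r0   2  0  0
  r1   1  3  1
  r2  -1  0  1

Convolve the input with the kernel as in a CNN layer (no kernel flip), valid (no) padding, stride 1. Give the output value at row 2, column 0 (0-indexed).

40

The receptive field on the input at this output position is [2 9 5 / 2 8 7 / 0 0 3]. Elementwise product with the kernel and sum: 2·2 + 2·1 + 8·3 + 7·1 + 0·-1 + 3·1.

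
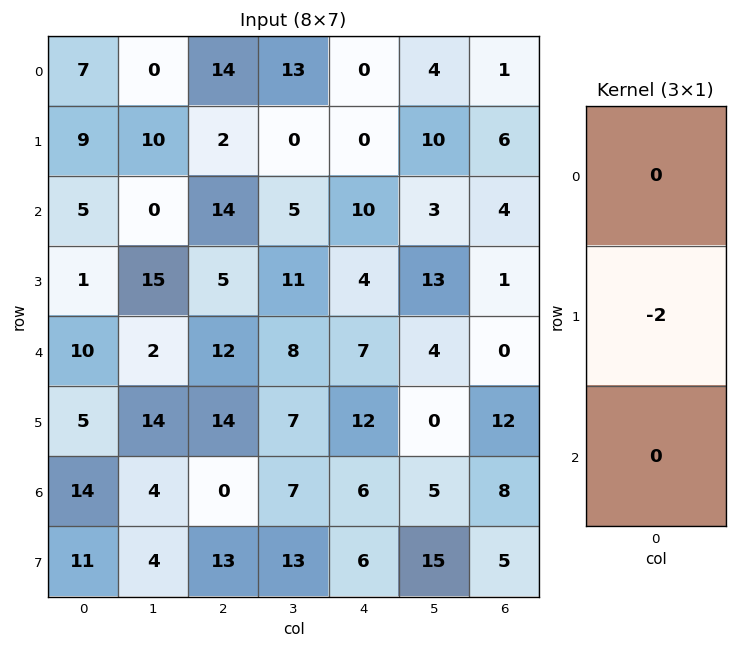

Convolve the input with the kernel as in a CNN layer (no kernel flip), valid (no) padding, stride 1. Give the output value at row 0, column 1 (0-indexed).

-20

The receptive field on the input at this output position is [0 / 10 / 0]. Elementwise product with the kernel and sum: 10·-2.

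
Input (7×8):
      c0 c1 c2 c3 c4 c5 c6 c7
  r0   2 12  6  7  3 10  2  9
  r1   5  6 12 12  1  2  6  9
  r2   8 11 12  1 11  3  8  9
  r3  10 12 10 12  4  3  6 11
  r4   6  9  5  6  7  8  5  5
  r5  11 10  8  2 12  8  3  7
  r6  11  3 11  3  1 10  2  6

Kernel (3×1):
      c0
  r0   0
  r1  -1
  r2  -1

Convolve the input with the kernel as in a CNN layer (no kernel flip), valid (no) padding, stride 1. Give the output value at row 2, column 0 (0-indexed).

The receptive field on the input at this output position is [8 / 10 / 6]. Elementwise product with the kernel and sum: 10·-1 + 6·-1.

-16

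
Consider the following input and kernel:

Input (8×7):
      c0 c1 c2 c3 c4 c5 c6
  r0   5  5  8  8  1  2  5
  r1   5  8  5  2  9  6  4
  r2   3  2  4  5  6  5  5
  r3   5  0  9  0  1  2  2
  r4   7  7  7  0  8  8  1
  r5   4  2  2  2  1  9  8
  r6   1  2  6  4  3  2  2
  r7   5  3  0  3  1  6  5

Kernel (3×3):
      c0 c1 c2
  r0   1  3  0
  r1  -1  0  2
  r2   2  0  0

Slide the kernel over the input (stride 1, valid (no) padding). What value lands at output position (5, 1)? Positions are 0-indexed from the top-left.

20

The receptive field on the input at this output position is [2 2 2 / 2 6 4 / 3 0 3]. Elementwise product with the kernel and sum: 2·1 + 2·3 + 2·-1 + 4·2 + 3·2.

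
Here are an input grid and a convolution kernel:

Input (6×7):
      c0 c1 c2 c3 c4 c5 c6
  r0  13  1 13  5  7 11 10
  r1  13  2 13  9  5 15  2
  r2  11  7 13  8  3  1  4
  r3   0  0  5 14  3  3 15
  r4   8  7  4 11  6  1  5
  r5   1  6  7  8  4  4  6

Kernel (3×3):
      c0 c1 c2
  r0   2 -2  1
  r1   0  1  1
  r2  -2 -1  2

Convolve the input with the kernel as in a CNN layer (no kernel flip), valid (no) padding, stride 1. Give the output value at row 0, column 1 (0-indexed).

-8

The receptive field on the input at this output position is [1 13 5 / 2 13 9 / 7 13 8]. Elementwise product with the kernel and sum: 1·2 + 13·-2 + 5·1 + 13·1 + 9·1 + 7·-2 + 13·-1 + 8·2.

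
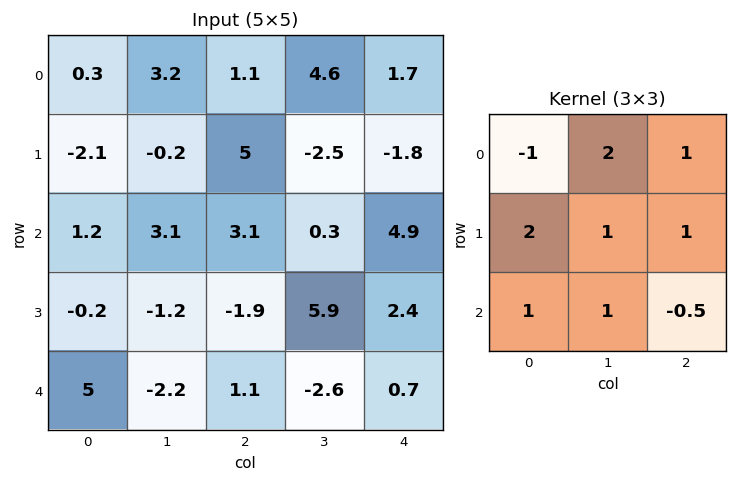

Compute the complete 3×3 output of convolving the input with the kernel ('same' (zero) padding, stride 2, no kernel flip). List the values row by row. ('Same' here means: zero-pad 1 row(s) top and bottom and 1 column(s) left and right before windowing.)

1.5 18.15 6.6
0.3 11.25 12.7
1.2 -2.6 -5.6

Output[0,0]: The receptive field on the zero-padded input at this output position is [0 0 0 / 0 0.3 3.2 / 0 -2.1 -0.2]. Elementwise product with the kernel and sum: 0·-1 + 0·2 + 0·1 + 0·2 + 0.3·1 + 3.2·1 + 0·1 + -2.1·1 + -0.2·-0.5.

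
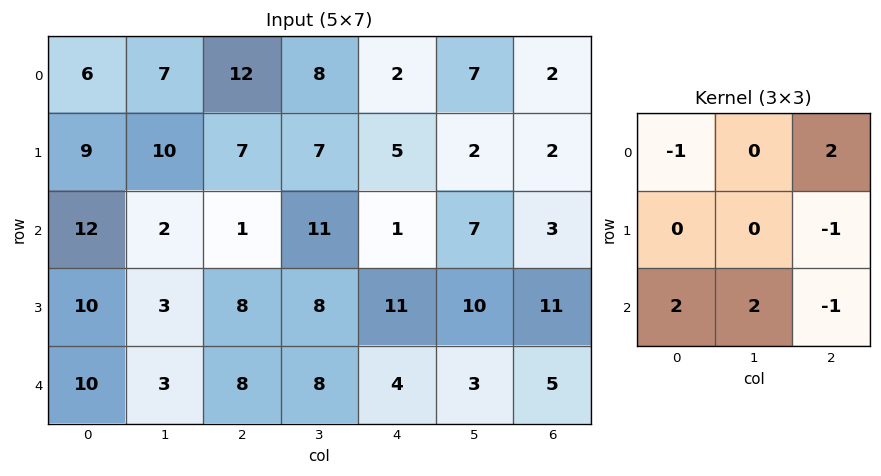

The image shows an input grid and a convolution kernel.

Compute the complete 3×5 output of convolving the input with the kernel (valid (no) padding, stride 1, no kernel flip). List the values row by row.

Output[0,0]: The receptive field on the input at this output position is [6 7 12 / 9 10 7 / 12 2 1]. Elementwise product with the kernel and sum: 6·-1 + 12·2 + 7·-1 + 12·2 + 2·2 + 1·-1.

38 -3 10 21 13
22 7 23 18 27
0 26 18 14 3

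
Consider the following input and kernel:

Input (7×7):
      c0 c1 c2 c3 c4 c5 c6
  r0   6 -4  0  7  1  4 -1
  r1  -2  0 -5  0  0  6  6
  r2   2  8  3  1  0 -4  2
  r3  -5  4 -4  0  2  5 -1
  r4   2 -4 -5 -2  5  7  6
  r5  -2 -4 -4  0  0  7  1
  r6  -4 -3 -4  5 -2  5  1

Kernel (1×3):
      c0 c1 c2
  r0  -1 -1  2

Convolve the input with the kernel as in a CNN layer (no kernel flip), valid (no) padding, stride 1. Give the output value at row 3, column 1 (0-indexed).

0

The receptive field on the input at this output position is [4 -4 0]. Elementwise product with the kernel and sum: 4·-1 + -4·-1 + 0·2.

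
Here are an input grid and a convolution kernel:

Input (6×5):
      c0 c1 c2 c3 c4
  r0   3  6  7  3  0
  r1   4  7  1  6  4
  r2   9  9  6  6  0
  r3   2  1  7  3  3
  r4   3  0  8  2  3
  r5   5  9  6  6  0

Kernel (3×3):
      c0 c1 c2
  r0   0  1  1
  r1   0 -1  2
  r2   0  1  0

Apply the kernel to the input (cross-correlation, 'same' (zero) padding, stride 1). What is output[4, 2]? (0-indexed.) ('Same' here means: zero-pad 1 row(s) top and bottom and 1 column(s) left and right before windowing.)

The receptive field on the zero-padded input at this output position is [1 7 3 / 0 8 2 / 9 6 6]. Elementwise product with the kernel and sum: 7·1 + 3·1 + 8·-1 + 2·2 + 6·1.

12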